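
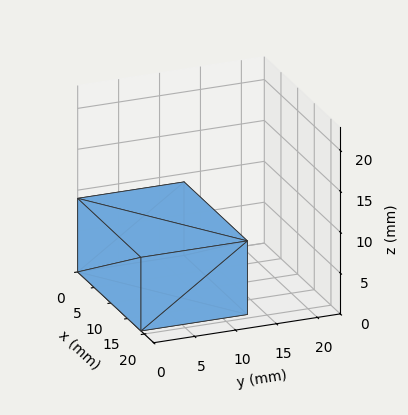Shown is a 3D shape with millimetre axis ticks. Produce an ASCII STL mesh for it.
Reading the render: the shape is a rectangular box, roughly 19 × 13 mm footprint and 9 mm tall (dimensions read to the nearest mm from the axis ticks). For the STL, each face is triangulated and given an outward normal.

solid part
  facet normal 0.0000 0.0000 -1.0000
    outer loop
      vertex 19.000 13.000 0.000
      vertex 19.000 0.000 0.000
      vertex 0.000 0.000 0.000
    endloop
  endfacet
  facet normal 0.0000 0.0000 -1.0000
    outer loop
      vertex 0.000 13.000 0.000
      vertex 19.000 13.000 0.000
      vertex 0.000 0.000 0.000
    endloop
  endfacet
  facet normal 0.0000 0.0000 1.0000
    outer loop
      vertex 0.000 0.000 9.000
      vertex 19.000 0.000 9.000
      vertex 19.000 13.000 9.000
    endloop
  endfacet
  facet normal 0.0000 0.0000 1.0000
    outer loop
      vertex 0.000 0.000 9.000
      vertex 19.000 13.000 9.000
      vertex 0.000 13.000 9.000
    endloop
  endfacet
  facet normal 0.0000 -1.0000 0.0000
    outer loop
      vertex 0.000 0.000 0.000
      vertex 19.000 0.000 0.000
      vertex 19.000 0.000 9.000
    endloop
  endfacet
  facet normal 0.0000 -1.0000 0.0000
    outer loop
      vertex 0.000 0.000 0.000
      vertex 19.000 0.000 9.000
      vertex 0.000 0.000 9.000
    endloop
  endfacet
  facet normal 0.0000 1.0000 0.0000
    outer loop
      vertex 19.000 13.000 9.000
      vertex 19.000 13.000 0.000
      vertex 0.000 13.000 0.000
    endloop
  endfacet
  facet normal 0.0000 1.0000 0.0000
    outer loop
      vertex 0.000 13.000 9.000
      vertex 19.000 13.000 9.000
      vertex 0.000 13.000 0.000
    endloop
  endfacet
  facet normal -1.0000 0.0000 0.0000
    outer loop
      vertex 0.000 13.000 9.000
      vertex 0.000 13.000 0.000
      vertex 0.000 0.000 0.000
    endloop
  endfacet
  facet normal -1.0000 0.0000 0.0000
    outer loop
      vertex 0.000 0.000 9.000
      vertex 0.000 13.000 9.000
      vertex 0.000 0.000 0.000
    endloop
  endfacet
  facet normal 1.0000 0.0000 0.0000
    outer loop
      vertex 19.000 0.000 0.000
      vertex 19.000 13.000 0.000
      vertex 19.000 13.000 9.000
    endloop
  endfacet
  facet normal 1.0000 0.0000 0.0000
    outer loop
      vertex 19.000 0.000 0.000
      vertex 19.000 13.000 9.000
      vertex 19.000 0.000 9.000
    endloop
  endfacet
endsolid part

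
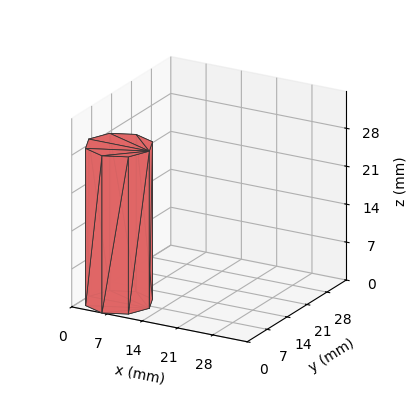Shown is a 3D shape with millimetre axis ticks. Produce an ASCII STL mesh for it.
Reading the render: the shape is a regular 8-sided prism (a cylinder approximated with 8 flat sides), circumscribed radius ≈ 6 mm, height ≈ 29 mm (dimensions read to the nearest mm from the axis ticks). For the STL, each face is triangulated and given an outward normal.

solid part
  facet normal 0.0000 0.0000 -1.0000
    outer loop
      vertex 6.00 12.00 0.00
      vertex 10.24 10.24 0.00
      vertex 12.00 6.00 0.00
    endloop
  endfacet
  facet normal 0.0000 0.0000 -1.0000
    outer loop
      vertex 1.76 10.24 0.00
      vertex 6.00 12.00 0.00
      vertex 12.00 6.00 0.00
    endloop
  endfacet
  facet normal 0.0000 0.0000 -1.0000
    outer loop
      vertex 0.00 6.00 0.00
      vertex 1.76 10.24 0.00
      vertex 12.00 6.00 0.00
    endloop
  endfacet
  facet normal 0.0000 0.0000 -1.0000
    outer loop
      vertex 1.76 1.76 0.00
      vertex 0.00 6.00 0.00
      vertex 12.00 6.00 0.00
    endloop
  endfacet
  facet normal 0.0000 0.0000 -1.0000
    outer loop
      vertex 6.00 0.00 0.00
      vertex 1.76 1.76 0.00
      vertex 12.00 6.00 0.00
    endloop
  endfacet
  facet normal 0.0000 0.0000 -1.0000
    outer loop
      vertex 10.24 1.76 0.00
      vertex 6.00 0.00 0.00
      vertex 12.00 6.00 0.00
    endloop
  endfacet
  facet normal 0.0000 0.0000 1.0000
    outer loop
      vertex 12.00 6.00 29.00
      vertex 10.24 10.24 29.00
      vertex 6.00 12.00 29.00
    endloop
  endfacet
  facet normal 0.0000 0.0000 1.0000
    outer loop
      vertex 12.00 6.00 29.00
      vertex 6.00 12.00 29.00
      vertex 1.76 10.24 29.00
    endloop
  endfacet
  facet normal 0.0000 0.0000 1.0000
    outer loop
      vertex 12.00 6.00 29.00
      vertex 1.76 10.24 29.00
      vertex 0.00 6.00 29.00
    endloop
  endfacet
  facet normal 0.0000 0.0000 1.0000
    outer loop
      vertex 12.00 6.00 29.00
      vertex 0.00 6.00 29.00
      vertex 1.76 1.76 29.00
    endloop
  endfacet
  facet normal 0.0000 0.0000 1.0000
    outer loop
      vertex 12.00 6.00 29.00
      vertex 1.76 1.76 29.00
      vertex 6.00 0.00 29.00
    endloop
  endfacet
  facet normal 0.0000 0.0000 1.0000
    outer loop
      vertex 12.00 6.00 29.00
      vertex 6.00 0.00 29.00
      vertex 10.24 1.76 29.00
    endloop
  endfacet
  facet normal 0.9236 0.3834 0.0000
    outer loop
      vertex 12.00 6.00 0.00
      vertex 10.24 10.24 0.00
      vertex 10.24 10.24 29.00
    endloop
  endfacet
  facet normal 0.9236 0.3834 0.0000
    outer loop
      vertex 12.00 6.00 0.00
      vertex 10.24 10.24 29.00
      vertex 12.00 6.00 29.00
    endloop
  endfacet
  facet normal 0.3834 0.9236 0.0000
    outer loop
      vertex 10.24 10.24 0.00
      vertex 6.00 12.00 0.00
      vertex 6.00 12.00 29.00
    endloop
  endfacet
  facet normal 0.3834 0.9236 0.0000
    outer loop
      vertex 10.24 10.24 0.00
      vertex 6.00 12.00 29.00
      vertex 10.24 10.24 29.00
    endloop
  endfacet
  facet normal -0.3834 0.9236 0.0000
    outer loop
      vertex 6.00 12.00 0.00
      vertex 1.76 10.24 0.00
      vertex 1.76 10.24 29.00
    endloop
  endfacet
  facet normal -0.3834 0.9236 0.0000
    outer loop
      vertex 6.00 12.00 0.00
      vertex 1.76 10.24 29.00
      vertex 6.00 12.00 29.00
    endloop
  endfacet
  facet normal -0.9236 0.3834 0.0000
    outer loop
      vertex 1.76 10.24 0.00
      vertex 0.00 6.00 0.00
      vertex 0.00 6.00 29.00
    endloop
  endfacet
  facet normal -0.9236 0.3834 0.0000
    outer loop
      vertex 1.76 10.24 0.00
      vertex 0.00 6.00 29.00
      vertex 1.76 10.24 29.00
    endloop
  endfacet
  facet normal -0.9236 -0.3834 0.0000
    outer loop
      vertex 0.00 6.00 0.00
      vertex 1.76 1.76 0.00
      vertex 1.76 1.76 29.00
    endloop
  endfacet
  facet normal -0.9236 -0.3834 0.0000
    outer loop
      vertex 0.00 6.00 0.00
      vertex 1.76 1.76 29.00
      vertex 0.00 6.00 29.00
    endloop
  endfacet
  facet normal -0.3834 -0.9236 0.0000
    outer loop
      vertex 1.76 1.76 0.00
      vertex 6.00 0.00 0.00
      vertex 6.00 0.00 29.00
    endloop
  endfacet
  facet normal -0.3834 -0.9236 0.0000
    outer loop
      vertex 1.76 1.76 0.00
      vertex 6.00 0.00 29.00
      vertex 1.76 1.76 29.00
    endloop
  endfacet
  facet normal 0.3834 -0.9236 0.0000
    outer loop
      vertex 6.00 0.00 0.00
      vertex 10.24 1.76 0.00
      vertex 10.24 1.76 29.00
    endloop
  endfacet
  facet normal 0.3834 -0.9236 0.0000
    outer loop
      vertex 6.00 0.00 0.00
      vertex 10.24 1.76 29.00
      vertex 6.00 0.00 29.00
    endloop
  endfacet
  facet normal 0.9236 -0.3834 0.0000
    outer loop
      vertex 10.24 1.76 0.00
      vertex 12.00 6.00 0.00
      vertex 12.00 6.00 29.00
    endloop
  endfacet
  facet normal 0.9236 -0.3834 0.0000
    outer loop
      vertex 10.24 1.76 0.00
      vertex 12.00 6.00 29.00
      vertex 10.24 1.76 29.00
    endloop
  endfacet
endsolid part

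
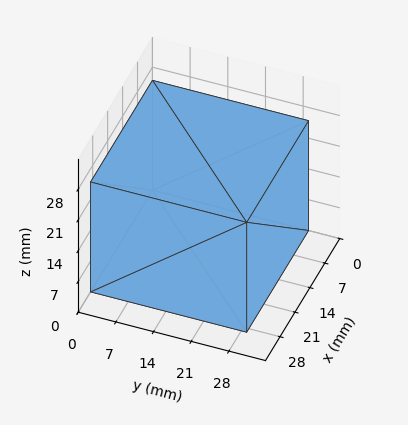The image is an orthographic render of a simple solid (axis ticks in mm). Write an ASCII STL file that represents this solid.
Reading the render: the shape is a rectangular box, roughly 29 × 29 mm footprint and 25 mm tall (dimensions read to the nearest mm from the axis ticks). For the STL, each face is triangulated and given an outward normal.

solid part
  facet normal 0.0000 0.0000 -1.0000
    outer loop
      vertex 29.0 29.0 0.0
      vertex 29.0 0.0 0.0
      vertex 0.0 0.0 0.0
    endloop
  endfacet
  facet normal 0.0000 0.0000 -1.0000
    outer loop
      vertex 0.0 29.0 0.0
      vertex 29.0 29.0 0.0
      vertex 0.0 0.0 0.0
    endloop
  endfacet
  facet normal 0.0000 0.0000 1.0000
    outer loop
      vertex 0.0 0.0 25.0
      vertex 29.0 0.0 25.0
      vertex 29.0 29.0 25.0
    endloop
  endfacet
  facet normal 0.0000 0.0000 1.0000
    outer loop
      vertex 0.0 0.0 25.0
      vertex 29.0 29.0 25.0
      vertex 0.0 29.0 25.0
    endloop
  endfacet
  facet normal 0.0000 -1.0000 0.0000
    outer loop
      vertex 0.0 0.0 0.0
      vertex 29.0 0.0 0.0
      vertex 29.0 0.0 25.0
    endloop
  endfacet
  facet normal 0.0000 -1.0000 0.0000
    outer loop
      vertex 0.0 0.0 0.0
      vertex 29.0 0.0 25.0
      vertex 0.0 0.0 25.0
    endloop
  endfacet
  facet normal 0.0000 1.0000 0.0000
    outer loop
      vertex 29.0 29.0 25.0
      vertex 29.0 29.0 0.0
      vertex 0.0 29.0 0.0
    endloop
  endfacet
  facet normal 0.0000 1.0000 0.0000
    outer loop
      vertex 0.0 29.0 25.0
      vertex 29.0 29.0 25.0
      vertex 0.0 29.0 0.0
    endloop
  endfacet
  facet normal -1.0000 0.0000 0.0000
    outer loop
      vertex 0.0 29.0 25.0
      vertex 0.0 29.0 0.0
      vertex 0.0 0.0 0.0
    endloop
  endfacet
  facet normal -1.0000 0.0000 0.0000
    outer loop
      vertex 0.0 0.0 25.0
      vertex 0.0 29.0 25.0
      vertex 0.0 0.0 0.0
    endloop
  endfacet
  facet normal 1.0000 0.0000 0.0000
    outer loop
      vertex 29.0 0.0 0.0
      vertex 29.0 29.0 0.0
      vertex 29.0 29.0 25.0
    endloop
  endfacet
  facet normal 1.0000 0.0000 0.0000
    outer loop
      vertex 29.0 0.0 0.0
      vertex 29.0 29.0 25.0
      vertex 29.0 0.0 25.0
    endloop
  endfacet
endsolid part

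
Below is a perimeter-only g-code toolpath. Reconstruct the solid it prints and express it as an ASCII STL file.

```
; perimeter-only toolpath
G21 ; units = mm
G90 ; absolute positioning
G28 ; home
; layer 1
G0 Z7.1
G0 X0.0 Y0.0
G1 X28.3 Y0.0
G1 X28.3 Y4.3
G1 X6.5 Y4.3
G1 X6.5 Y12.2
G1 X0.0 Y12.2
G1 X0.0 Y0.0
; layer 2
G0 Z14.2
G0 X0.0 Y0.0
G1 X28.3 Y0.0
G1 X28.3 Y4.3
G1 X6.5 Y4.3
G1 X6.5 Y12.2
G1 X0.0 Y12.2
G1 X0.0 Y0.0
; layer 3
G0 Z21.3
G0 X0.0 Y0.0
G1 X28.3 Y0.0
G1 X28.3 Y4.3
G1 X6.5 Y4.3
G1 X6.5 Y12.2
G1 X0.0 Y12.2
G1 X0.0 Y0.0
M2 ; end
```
solid part
  facet normal 0.0000 0.0000 -1.0000
    outer loop
      vertex 28.3 4.3 0.0
      vertex 28.3 0.0 0.0
      vertex 0.0 0.0 0.0
    endloop
  endfacet
  facet normal 0.0000 0.0000 -1.0000
    outer loop
      vertex 6.5 4.3 0.0
      vertex 28.3 4.3 0.0
      vertex 0.0 0.0 0.0
    endloop
  endfacet
  facet normal 0.0000 0.0000 -1.0000
    outer loop
      vertex 6.5 12.2 0.0
      vertex 6.5 4.3 0.0
      vertex 0.0 0.0 0.0
    endloop
  endfacet
  facet normal 0.0000 0.0000 -1.0000
    outer loop
      vertex 0.0 12.2 0.0
      vertex 6.5 12.2 0.0
      vertex 0.0 0.0 0.0
    endloop
  endfacet
  facet normal 0.0000 0.0000 1.0000
    outer loop
      vertex 0.0 0.0 21.3
      vertex 28.3 0.0 21.3
      vertex 28.3 4.3 21.3
    endloop
  endfacet
  facet normal 0.0000 0.0000 1.0000
    outer loop
      vertex 0.0 0.0 21.3
      vertex 28.3 4.3 21.3
      vertex 6.5 4.3 21.3
    endloop
  endfacet
  facet normal 0.0000 0.0000 1.0000
    outer loop
      vertex 0.0 0.0 21.3
      vertex 6.5 4.3 21.3
      vertex 6.5 12.2 21.3
    endloop
  endfacet
  facet normal 0.0000 0.0000 1.0000
    outer loop
      vertex 0.0 0.0 21.3
      vertex 6.5 12.2 21.3
      vertex 0.0 12.2 21.3
    endloop
  endfacet
  facet normal 0.0000 -1.0000 0.0000
    outer loop
      vertex 0.0 0.0 0.0
      vertex 28.3 0.0 0.0
      vertex 28.3 0.0 21.3
    endloop
  endfacet
  facet normal 0.0000 -1.0000 0.0000
    outer loop
      vertex 0.0 0.0 0.0
      vertex 28.3 0.0 21.3
      vertex 0.0 0.0 21.3
    endloop
  endfacet
  facet normal 1.0000 0.0000 0.0000
    outer loop
      vertex 28.3 0.0 0.0
      vertex 28.3 4.3 0.0
      vertex 28.3 4.3 21.3
    endloop
  endfacet
  facet normal 1.0000 0.0000 0.0000
    outer loop
      vertex 28.3 0.0 0.0
      vertex 28.3 4.3 21.3
      vertex 28.3 0.0 21.3
    endloop
  endfacet
  facet normal 0.0000 1.0000 0.0000
    outer loop
      vertex 28.3 4.3 0.0
      vertex 6.5 4.3 0.0
      vertex 6.5 4.3 21.3
    endloop
  endfacet
  facet normal 0.0000 1.0000 0.0000
    outer loop
      vertex 28.3 4.3 0.0
      vertex 6.5 4.3 21.3
      vertex 28.3 4.3 21.3
    endloop
  endfacet
  facet normal 1.0000 0.0000 0.0000
    outer loop
      vertex 6.5 4.3 0.0
      vertex 6.5 12.2 0.0
      vertex 6.5 12.2 21.3
    endloop
  endfacet
  facet normal 1.0000 0.0000 0.0000
    outer loop
      vertex 6.5 4.3 0.0
      vertex 6.5 12.2 21.3
      vertex 6.5 4.3 21.3
    endloop
  endfacet
  facet normal 0.0000 1.0000 0.0000
    outer loop
      vertex 6.5 12.2 0.0
      vertex 0.0 12.2 0.0
      vertex 0.0 12.2 21.3
    endloop
  endfacet
  facet normal 0.0000 1.0000 0.0000
    outer loop
      vertex 6.5 12.2 0.0
      vertex 0.0 12.2 21.3
      vertex 6.5 12.2 21.3
    endloop
  endfacet
  facet normal -1.0000 0.0000 0.0000
    outer loop
      vertex 0.0 12.2 0.0
      vertex 0.0 0.0 0.0
      vertex 0.0 0.0 21.3
    endloop
  endfacet
  facet normal -1.0000 0.0000 0.0000
    outer loop
      vertex 0.0 12.2 0.0
      vertex 0.0 0.0 21.3
      vertex 0.0 12.2 21.3
    endloop
  endfacet
endsolid part

The G0 Z moves step by Δz≈7.1 mm. Every layer's G1 loop is the same polygon, so the solid is a straight extrusion of it from z=0 to z≈21.3. Closing with flat bottom and top caps and triangulating gives 20 facets — an L-shaped prism: outer 28.3 × 12.2 mm, arm thicknesses ≈ 4.3 mm (horizontal) and 6.5 mm (vertical), extruded 21.3 mm in z.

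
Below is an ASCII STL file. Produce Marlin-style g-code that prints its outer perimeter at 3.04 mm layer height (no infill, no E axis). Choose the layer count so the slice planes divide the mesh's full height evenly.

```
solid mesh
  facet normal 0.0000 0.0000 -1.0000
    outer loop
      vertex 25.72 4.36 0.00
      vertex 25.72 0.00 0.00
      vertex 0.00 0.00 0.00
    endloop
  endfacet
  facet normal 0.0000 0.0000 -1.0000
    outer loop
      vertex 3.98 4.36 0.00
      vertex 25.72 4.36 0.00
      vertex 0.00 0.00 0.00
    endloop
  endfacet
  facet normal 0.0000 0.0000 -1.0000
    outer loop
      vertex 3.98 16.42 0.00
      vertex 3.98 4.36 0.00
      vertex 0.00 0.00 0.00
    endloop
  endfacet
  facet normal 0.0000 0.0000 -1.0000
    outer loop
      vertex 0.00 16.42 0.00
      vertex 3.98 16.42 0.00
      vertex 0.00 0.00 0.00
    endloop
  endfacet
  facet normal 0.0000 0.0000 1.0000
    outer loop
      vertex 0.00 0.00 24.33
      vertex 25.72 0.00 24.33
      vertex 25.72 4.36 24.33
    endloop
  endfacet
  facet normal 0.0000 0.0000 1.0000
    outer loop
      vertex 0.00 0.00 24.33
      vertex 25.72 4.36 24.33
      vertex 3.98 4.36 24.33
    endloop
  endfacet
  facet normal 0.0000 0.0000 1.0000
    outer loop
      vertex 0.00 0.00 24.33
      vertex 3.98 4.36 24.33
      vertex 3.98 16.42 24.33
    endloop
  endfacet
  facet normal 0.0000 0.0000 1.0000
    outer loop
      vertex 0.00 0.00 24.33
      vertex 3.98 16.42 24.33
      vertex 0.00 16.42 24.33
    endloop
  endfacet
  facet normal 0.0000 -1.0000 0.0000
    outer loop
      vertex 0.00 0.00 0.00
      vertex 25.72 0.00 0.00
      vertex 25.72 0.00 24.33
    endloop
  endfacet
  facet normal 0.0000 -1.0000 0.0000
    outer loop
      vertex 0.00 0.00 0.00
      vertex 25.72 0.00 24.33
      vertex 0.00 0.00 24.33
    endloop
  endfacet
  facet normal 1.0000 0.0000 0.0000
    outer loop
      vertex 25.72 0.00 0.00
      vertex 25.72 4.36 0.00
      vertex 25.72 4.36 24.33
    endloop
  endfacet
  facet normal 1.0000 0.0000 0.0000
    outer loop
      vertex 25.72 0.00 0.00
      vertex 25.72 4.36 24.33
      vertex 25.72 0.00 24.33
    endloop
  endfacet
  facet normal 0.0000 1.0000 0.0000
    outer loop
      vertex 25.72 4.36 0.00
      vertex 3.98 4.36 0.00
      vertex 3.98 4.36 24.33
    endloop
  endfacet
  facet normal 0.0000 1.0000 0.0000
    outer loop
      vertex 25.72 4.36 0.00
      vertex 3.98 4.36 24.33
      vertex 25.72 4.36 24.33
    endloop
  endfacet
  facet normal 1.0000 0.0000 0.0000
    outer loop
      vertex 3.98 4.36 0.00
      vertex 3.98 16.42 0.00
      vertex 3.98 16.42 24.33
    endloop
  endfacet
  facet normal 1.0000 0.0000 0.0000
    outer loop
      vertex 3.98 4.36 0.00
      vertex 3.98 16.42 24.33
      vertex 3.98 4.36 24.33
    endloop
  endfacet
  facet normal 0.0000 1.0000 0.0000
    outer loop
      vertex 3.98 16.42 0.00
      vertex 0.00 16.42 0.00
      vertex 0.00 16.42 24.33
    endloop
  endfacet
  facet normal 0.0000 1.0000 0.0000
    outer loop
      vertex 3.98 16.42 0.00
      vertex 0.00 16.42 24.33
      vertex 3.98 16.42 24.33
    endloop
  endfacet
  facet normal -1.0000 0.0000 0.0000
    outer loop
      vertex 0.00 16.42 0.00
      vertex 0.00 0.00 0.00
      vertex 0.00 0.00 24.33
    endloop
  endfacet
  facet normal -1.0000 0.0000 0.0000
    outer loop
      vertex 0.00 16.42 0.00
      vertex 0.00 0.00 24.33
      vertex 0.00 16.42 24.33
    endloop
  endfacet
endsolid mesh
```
; perimeter-only toolpath
G21 ; units = mm
G90 ; absolute positioning
G28 ; home
; layer 1
G0 Z3.04
G0 X0.00 Y0.00
G1 X25.72 Y0.00
G1 X25.72 Y4.36
G1 X3.98 Y4.36
G1 X3.98 Y16.42
G1 X0.00 Y16.42
G1 X0.00 Y0.00
; layer 2
G0 Z6.08
G0 X0.00 Y0.00
G1 X25.72 Y0.00
G1 X25.72 Y4.36
G1 X3.98 Y4.36
G1 X3.98 Y16.42
G1 X0.00 Y16.42
G1 X0.00 Y0.00
; layer 3
G0 Z9.12
G0 X0.00 Y0.00
G1 X25.72 Y0.00
G1 X25.72 Y4.36
G1 X3.98 Y4.36
G1 X3.98 Y16.42
G1 X0.00 Y16.42
G1 X0.00 Y0.00
; layer 4
G0 Z12.16
G0 X0.00 Y0.00
G1 X25.72 Y0.00
G1 X25.72 Y4.36
G1 X3.98 Y4.36
G1 X3.98 Y16.42
G1 X0.00 Y16.42
G1 X0.00 Y0.00
; layer 5
G0 Z15.21
G0 X0.00 Y0.00
G1 X25.72 Y0.00
G1 X25.72 Y4.36
G1 X3.98 Y4.36
G1 X3.98 Y16.42
G1 X0.00 Y16.42
G1 X0.00 Y0.00
; layer 6
G0 Z18.25
G0 X0.00 Y0.00
G1 X25.72 Y0.00
G1 X25.72 Y4.36
G1 X3.98 Y4.36
G1 X3.98 Y16.42
G1 X0.00 Y16.42
G1 X0.00 Y0.00
; layer 7
G0 Z21.29
G0 X0.00 Y0.00
G1 X25.72 Y0.00
G1 X25.72 Y4.36
G1 X3.98 Y4.36
G1 X3.98 Y16.42
G1 X0.00 Y16.42
G1 X0.00 Y0.00
; layer 8
G0 Z24.33
G0 X0.00 Y0.00
G1 X25.72 Y0.00
G1 X25.72 Y4.36
G1 X3.98 Y4.36
G1 X3.98 Y16.42
G1 X0.00 Y16.42
G1 X0.00 Y0.00
M2 ; end

The solid is an L-shaped prism: outer 25.7 × 16.4 mm, arm thicknesses ≈ 4.36 mm (horizontal) and 3.98 mm (vertical), extruded 24.3 mm in z. Slicing at Δz = 3.04 mm — 8 equal slices spanning the solid's height, so layer i sits at z = i·h/8 — gives 8 non-empty perimeters. Each is a 6-segment closed polygon; G0 lifts to the layer z and rapids to the start vertex, then G1 traces the edges.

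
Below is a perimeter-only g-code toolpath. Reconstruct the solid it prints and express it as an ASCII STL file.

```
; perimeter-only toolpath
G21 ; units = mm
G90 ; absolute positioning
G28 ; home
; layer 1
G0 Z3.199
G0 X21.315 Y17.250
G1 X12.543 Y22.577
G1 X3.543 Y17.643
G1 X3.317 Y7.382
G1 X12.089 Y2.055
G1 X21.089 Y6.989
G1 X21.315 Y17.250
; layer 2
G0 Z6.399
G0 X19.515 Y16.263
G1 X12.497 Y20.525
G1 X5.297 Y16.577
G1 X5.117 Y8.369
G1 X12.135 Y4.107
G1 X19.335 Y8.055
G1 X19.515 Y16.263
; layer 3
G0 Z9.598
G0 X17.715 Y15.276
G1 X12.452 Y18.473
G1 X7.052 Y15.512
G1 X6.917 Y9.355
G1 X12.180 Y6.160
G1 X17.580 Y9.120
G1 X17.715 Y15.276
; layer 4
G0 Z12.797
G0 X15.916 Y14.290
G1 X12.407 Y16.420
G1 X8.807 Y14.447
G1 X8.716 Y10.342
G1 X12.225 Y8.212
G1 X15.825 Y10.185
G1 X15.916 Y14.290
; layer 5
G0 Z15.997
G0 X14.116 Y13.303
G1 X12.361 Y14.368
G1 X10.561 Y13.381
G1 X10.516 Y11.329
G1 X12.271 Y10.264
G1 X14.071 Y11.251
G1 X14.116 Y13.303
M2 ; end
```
solid part
  facet normal 0.0000 0.0000 -1.0000
    outer loop
      vertex 1.788 18.708 0.000
      vertex 12.588 24.629 0.000
      vertex 23.115 18.237 0.000
    endloop
  endfacet
  facet normal 0.0000 0.0000 -1.0000
    outer loop
      vertex 1.517 6.395 0.000
      vertex 1.788 18.708 0.000
      vertex 23.115 18.237 0.000
    endloop
  endfacet
  facet normal 0.0000 0.0000 -1.0000
    outer loop
      vertex 12.044 0.003 0.000
      vertex 1.517 6.395 0.000
      vertex 23.115 18.237 0.000
    endloop
  endfacet
  facet normal 0.0000 0.0000 -1.0000
    outer loop
      vertex 22.844 5.924 0.000
      vertex 12.044 0.003 0.000
      vertex 23.115 18.237 0.000
    endloop
  endfacet
  facet normal 0.4537 0.7472 0.4857
    outer loop
      vertex 23.115 18.237 0.000
      vertex 12.588 24.629 0.000
      vertex 12.316 12.316 19.196
    endloop
  endfacet
  facet normal -0.4202 0.7665 0.4857
    outer loop
      vertex 12.588 24.629 0.000
      vertex 1.788 18.708 0.000
      vertex 12.316 12.316 19.196
    endloop
  endfacet
  facet normal -0.8739 0.0192 0.4857
    outer loop
      vertex 1.788 18.708 0.000
      vertex 1.517 6.395 0.000
      vertex 12.316 12.316 19.196
    endloop
  endfacet
  facet normal -0.4537 -0.7472 0.4857
    outer loop
      vertex 1.517 6.395 0.000
      vertex 12.044 0.003 0.000
      vertex 12.316 12.316 19.196
    endloop
  endfacet
  facet normal 0.4202 -0.7665 0.4857
    outer loop
      vertex 12.044 0.003 0.000
      vertex 22.844 5.924 0.000
      vertex 12.316 12.316 19.196
    endloop
  endfacet
  facet normal 0.8739 -0.0192 0.4857
    outer loop
      vertex 22.844 5.924 0.000
      vertex 23.115 18.237 0.000
      vertex 12.316 12.316 19.196
    endloop
  endfacet
endsolid part

The G0 Z moves step by Δz≈3.199 mm. The G1 loops shrink linearly with z, so the solid tapers from its base footprint up to z≈19.2. Closing with a flat bottom cap and the tapered top and triangulating gives 10 facets — a regular 6-sided pyramid, base circumscribed radius ≈ 12.3 mm, apex at z ≈ 19.2 mm.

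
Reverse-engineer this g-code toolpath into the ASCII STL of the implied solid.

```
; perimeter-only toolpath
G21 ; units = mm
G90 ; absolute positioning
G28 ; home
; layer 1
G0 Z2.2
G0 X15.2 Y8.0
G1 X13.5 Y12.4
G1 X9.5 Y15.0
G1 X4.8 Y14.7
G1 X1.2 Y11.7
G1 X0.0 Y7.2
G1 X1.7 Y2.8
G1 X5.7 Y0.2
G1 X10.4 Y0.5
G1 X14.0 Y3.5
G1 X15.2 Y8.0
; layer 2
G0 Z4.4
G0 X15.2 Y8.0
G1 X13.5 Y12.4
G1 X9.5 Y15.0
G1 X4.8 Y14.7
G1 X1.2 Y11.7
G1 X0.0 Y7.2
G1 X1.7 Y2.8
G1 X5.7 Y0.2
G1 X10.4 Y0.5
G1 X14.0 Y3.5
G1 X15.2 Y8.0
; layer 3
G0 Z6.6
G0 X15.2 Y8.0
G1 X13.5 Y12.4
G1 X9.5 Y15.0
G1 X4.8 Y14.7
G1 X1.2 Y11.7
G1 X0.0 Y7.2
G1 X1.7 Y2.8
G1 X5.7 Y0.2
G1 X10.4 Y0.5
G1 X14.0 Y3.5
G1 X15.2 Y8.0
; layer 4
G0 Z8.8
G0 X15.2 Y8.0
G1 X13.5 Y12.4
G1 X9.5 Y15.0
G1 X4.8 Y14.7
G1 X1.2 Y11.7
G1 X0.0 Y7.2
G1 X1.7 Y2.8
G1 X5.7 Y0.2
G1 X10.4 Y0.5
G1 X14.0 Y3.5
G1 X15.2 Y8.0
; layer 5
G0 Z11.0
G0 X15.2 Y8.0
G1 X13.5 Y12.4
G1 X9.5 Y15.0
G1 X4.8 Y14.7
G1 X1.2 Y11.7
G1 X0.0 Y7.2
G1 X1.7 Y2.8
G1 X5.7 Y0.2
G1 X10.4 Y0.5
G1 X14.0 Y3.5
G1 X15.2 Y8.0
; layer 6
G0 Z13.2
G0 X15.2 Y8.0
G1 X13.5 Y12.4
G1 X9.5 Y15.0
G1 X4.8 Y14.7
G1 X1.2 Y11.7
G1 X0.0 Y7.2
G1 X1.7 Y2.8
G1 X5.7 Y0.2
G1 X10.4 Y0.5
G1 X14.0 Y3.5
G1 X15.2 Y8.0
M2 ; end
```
solid part
  facet normal 0.0000 0.0000 -1.0000
    outer loop
      vertex 9.5 15.0 0.0
      vertex 13.5 12.4 0.0
      vertex 15.2 8.0 0.0
    endloop
  endfacet
  facet normal 0.0000 0.0000 -1.0000
    outer loop
      vertex 4.8 14.7 0.0
      vertex 9.5 15.0 0.0
      vertex 15.2 8.0 0.0
    endloop
  endfacet
  facet normal 0.0000 0.0000 -1.0000
    outer loop
      vertex 1.2 11.7 0.0
      vertex 4.8 14.7 0.0
      vertex 15.2 8.0 0.0
    endloop
  endfacet
  facet normal 0.0000 0.0000 -1.0000
    outer loop
      vertex 0.0 7.2 0.0
      vertex 1.2 11.7 0.0
      vertex 15.2 8.0 0.0
    endloop
  endfacet
  facet normal 0.0000 0.0000 -1.0000
    outer loop
      vertex 1.7 2.8 0.0
      vertex 0.0 7.2 0.0
      vertex 15.2 8.0 0.0
    endloop
  endfacet
  facet normal 0.0000 0.0000 -1.0000
    outer loop
      vertex 5.7 0.2 0.0
      vertex 1.7 2.8 0.0
      vertex 15.2 8.0 0.0
    endloop
  endfacet
  facet normal 0.0000 0.0000 -1.0000
    outer loop
      vertex 10.4 0.5 0.0
      vertex 5.7 0.2 0.0
      vertex 15.2 8.0 0.0
    endloop
  endfacet
  facet normal 0.0000 0.0000 -1.0000
    outer loop
      vertex 14.0 3.5 0.0
      vertex 10.4 0.5 0.0
      vertex 15.2 8.0 0.0
    endloop
  endfacet
  facet normal 0.0000 0.0000 1.0000
    outer loop
      vertex 15.2 8.0 13.2
      vertex 13.5 12.4 13.2
      vertex 9.5 15.0 13.2
    endloop
  endfacet
  facet normal 0.0000 0.0000 1.0000
    outer loop
      vertex 15.2 8.0 13.2
      vertex 9.5 15.0 13.2
      vertex 4.8 14.7 13.2
    endloop
  endfacet
  facet normal 0.0000 0.0000 1.0000
    outer loop
      vertex 15.2 8.0 13.2
      vertex 4.8 14.7 13.2
      vertex 1.2 11.7 13.2
    endloop
  endfacet
  facet normal 0.0000 0.0000 1.0000
    outer loop
      vertex 15.2 8.0 13.2
      vertex 1.2 11.7 13.2
      vertex 0.0 7.2 13.2
    endloop
  endfacet
  facet normal 0.0000 0.0000 1.0000
    outer loop
      vertex 15.2 8.0 13.2
      vertex 0.0 7.2 13.2
      vertex 1.7 2.8 13.2
    endloop
  endfacet
  facet normal 0.0000 0.0000 1.0000
    outer loop
      vertex 15.2 8.0 13.2
      vertex 1.7 2.8 13.2
      vertex 5.7 0.2 13.2
    endloop
  endfacet
  facet normal 0.0000 0.0000 1.0000
    outer loop
      vertex 15.2 8.0 13.2
      vertex 5.7 0.2 13.2
      vertex 10.4 0.5 13.2
    endloop
  endfacet
  facet normal 0.0000 0.0000 1.0000
    outer loop
      vertex 15.2 8.0 13.2
      vertex 10.4 0.5 13.2
      vertex 14.0 3.5 13.2
    endloop
  endfacet
  facet normal 0.9328 0.3604 0.0000
    outer loop
      vertex 15.2 8.0 0.0
      vertex 13.5 12.4 0.0
      vertex 13.5 12.4 13.2
    endloop
  endfacet
  facet normal 0.9328 0.3604 0.0000
    outer loop
      vertex 15.2 8.0 0.0
      vertex 13.5 12.4 13.2
      vertex 15.2 8.0 13.2
    endloop
  endfacet
  facet normal 0.5450 0.8384 0.0000
    outer loop
      vertex 13.5 12.4 0.0
      vertex 9.5 15.0 0.0
      vertex 9.5 15.0 13.2
    endloop
  endfacet
  facet normal 0.5450 0.8384 0.0000
    outer loop
      vertex 13.5 12.4 0.0
      vertex 9.5 15.0 13.2
      vertex 13.5 12.4 13.2
    endloop
  endfacet
  facet normal -0.0637 0.9980 0.0000
    outer loop
      vertex 9.5 15.0 0.0
      vertex 4.8 14.7 0.0
      vertex 4.8 14.7 13.2
    endloop
  endfacet
  facet normal -0.0637 0.9980 0.0000
    outer loop
      vertex 9.5 15.0 0.0
      vertex 4.8 14.7 13.2
      vertex 9.5 15.0 13.2
    endloop
  endfacet
  facet normal -0.6402 0.7682 0.0000
    outer loop
      vertex 4.8 14.7 0.0
      vertex 1.2 11.7 0.0
      vertex 1.2 11.7 13.2
    endloop
  endfacet
  facet normal -0.6402 0.7682 0.0000
    outer loop
      vertex 4.8 14.7 0.0
      vertex 1.2 11.7 13.2
      vertex 4.8 14.7 13.2
    endloop
  endfacet
  facet normal -0.9662 0.2577 0.0000
    outer loop
      vertex 1.2 11.7 0.0
      vertex 0.0 7.2 0.0
      vertex 0.0 7.2 13.2
    endloop
  endfacet
  facet normal -0.9662 0.2577 0.0000
    outer loop
      vertex 1.2 11.7 0.0
      vertex 0.0 7.2 13.2
      vertex 1.2 11.7 13.2
    endloop
  endfacet
  facet normal -0.9328 -0.3604 0.0000
    outer loop
      vertex 0.0 7.2 0.0
      vertex 1.7 2.8 0.0
      vertex 1.7 2.8 13.2
    endloop
  endfacet
  facet normal -0.9328 -0.3604 0.0000
    outer loop
      vertex 0.0 7.2 0.0
      vertex 1.7 2.8 13.2
      vertex 0.0 7.2 13.2
    endloop
  endfacet
  facet normal -0.5450 -0.8384 0.0000
    outer loop
      vertex 1.7 2.8 0.0
      vertex 5.7 0.2 0.0
      vertex 5.7 0.2 13.2
    endloop
  endfacet
  facet normal -0.5450 -0.8384 0.0000
    outer loop
      vertex 1.7 2.8 0.0
      vertex 5.7 0.2 13.2
      vertex 1.7 2.8 13.2
    endloop
  endfacet
  facet normal 0.0637 -0.9980 0.0000
    outer loop
      vertex 5.7 0.2 0.0
      vertex 10.4 0.5 0.0
      vertex 10.4 0.5 13.2
    endloop
  endfacet
  facet normal 0.0637 -0.9980 0.0000
    outer loop
      vertex 5.7 0.2 0.0
      vertex 10.4 0.5 13.2
      vertex 5.7 0.2 13.2
    endloop
  endfacet
  facet normal 0.6402 -0.7682 0.0000
    outer loop
      vertex 10.4 0.5 0.0
      vertex 14.0 3.5 0.0
      vertex 14.0 3.5 13.2
    endloop
  endfacet
  facet normal 0.6402 -0.7682 0.0000
    outer loop
      vertex 10.4 0.5 0.0
      vertex 14.0 3.5 13.2
      vertex 10.4 0.5 13.2
    endloop
  endfacet
  facet normal 0.9662 -0.2577 0.0000
    outer loop
      vertex 14.0 3.5 0.0
      vertex 15.2 8.0 0.0
      vertex 15.2 8.0 13.2
    endloop
  endfacet
  facet normal 0.9662 -0.2577 0.0000
    outer loop
      vertex 14.0 3.5 0.0
      vertex 15.2 8.0 13.2
      vertex 14.0 3.5 13.2
    endloop
  endfacet
endsolid part

The G0 Z moves step by Δz≈2.2 mm. Every layer's G1 loop is the same polygon, so the solid is a straight extrusion of it from z=0 to z≈13.2. Closing with flat bottom and top caps and triangulating gives 36 facets — a regular 10-sided prism (a cylinder approximated with 10 flat sides), circumscribed radius ≈ 7.6 mm, height ≈ 13.2 mm.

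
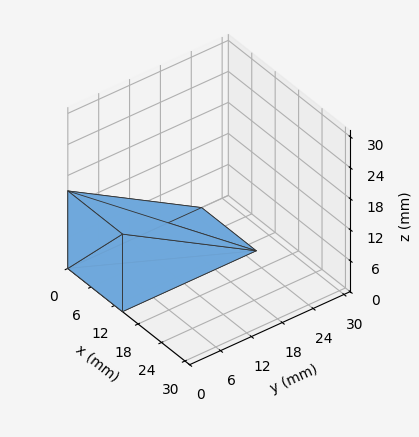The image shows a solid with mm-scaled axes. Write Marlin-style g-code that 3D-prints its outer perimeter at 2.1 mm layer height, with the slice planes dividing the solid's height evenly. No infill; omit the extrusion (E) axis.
Reading the render: the shape is a wedge (ramp): 14 × 26 mm base, rising to 15 mm along the y=0 edge and sloping linearly to z=0 at y=26 (dimensions read to the nearest mm from the axis ticks). For the g-code, the solid's height is divided into equal slices at the stated Δz and each level perimeter traced with G1 moves after a G0 lift.

; perimeter-only toolpath
G21 ; units = mm
G90 ; absolute positioning
G28 ; home
; layer 1
G0 Z2.1
G0 X0.0 Y0.0
G1 X14.0 Y0.0
G1 X14.0 Y22.3
G1 X0.0 Y22.3
G1 X0.0 Y0.0
; layer 2
G0 Z4.3
G0 X0.0 Y0.0
G1 X14.0 Y0.0
G1 X14.0 Y18.6
G1 X0.0 Y18.6
G1 X0.0 Y0.0
; layer 3
G0 Z6.4
G0 X0.0 Y0.0
G1 X14.0 Y0.0
G1 X14.0 Y14.9
G1 X0.0 Y14.9
G1 X0.0 Y0.0
; layer 4
G0 Z8.6
G0 X0.0 Y0.0
G1 X14.0 Y0.0
G1 X14.0 Y11.1
G1 X0.0 Y11.1
G1 X0.0 Y0.0
; layer 5
G0 Z10.7
G0 X0.0 Y0.0
G1 X14.0 Y0.0
G1 X14.0 Y7.4
G1 X0.0 Y7.4
G1 X0.0 Y0.0
; layer 6
G0 Z12.9
G0 X0.0 Y0.0
G1 X14.0 Y0.0
G1 X14.0 Y3.7
G1 X0.0 Y3.7
G1 X0.0 Y0.0
M2 ; end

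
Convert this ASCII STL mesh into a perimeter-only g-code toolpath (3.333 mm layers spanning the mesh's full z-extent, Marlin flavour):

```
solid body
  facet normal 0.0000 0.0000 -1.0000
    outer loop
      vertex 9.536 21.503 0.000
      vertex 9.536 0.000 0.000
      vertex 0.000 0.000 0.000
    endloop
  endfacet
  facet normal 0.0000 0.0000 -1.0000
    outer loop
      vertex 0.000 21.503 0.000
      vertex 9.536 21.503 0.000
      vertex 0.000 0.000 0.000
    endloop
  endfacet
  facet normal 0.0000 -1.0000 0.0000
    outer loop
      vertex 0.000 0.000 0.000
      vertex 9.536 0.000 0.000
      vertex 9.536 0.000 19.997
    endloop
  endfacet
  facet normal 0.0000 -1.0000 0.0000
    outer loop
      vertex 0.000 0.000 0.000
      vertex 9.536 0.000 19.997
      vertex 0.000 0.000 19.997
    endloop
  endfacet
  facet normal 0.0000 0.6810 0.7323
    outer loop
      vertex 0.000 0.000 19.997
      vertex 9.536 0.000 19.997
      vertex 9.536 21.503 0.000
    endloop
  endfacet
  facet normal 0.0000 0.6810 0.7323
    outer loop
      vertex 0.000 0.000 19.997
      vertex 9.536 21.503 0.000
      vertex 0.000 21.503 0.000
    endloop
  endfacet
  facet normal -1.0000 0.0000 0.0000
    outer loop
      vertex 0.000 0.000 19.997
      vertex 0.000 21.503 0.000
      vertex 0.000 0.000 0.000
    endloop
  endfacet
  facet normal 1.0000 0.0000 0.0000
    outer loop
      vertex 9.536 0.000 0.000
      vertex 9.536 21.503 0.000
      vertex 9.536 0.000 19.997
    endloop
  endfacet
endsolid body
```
; perimeter-only toolpath
G21 ; units = mm
G90 ; absolute positioning
G28 ; home
; layer 1
G0 Z3.333
G0 X0.000 Y0.000
G1 X9.536 Y0.000
G1 X9.536 Y17.919
G1 X0.000 Y17.919
G1 X0.000 Y0.000
; layer 2
G0 Z6.666
G0 X0.000 Y0.000
G1 X9.536 Y0.000
G1 X9.536 Y14.335
G1 X0.000 Y14.335
G1 X0.000 Y0.000
; layer 3
G0 Z9.998
G0 X0.000 Y0.000
G1 X9.536 Y0.000
G1 X9.536 Y10.752
G1 X0.000 Y10.752
G1 X0.000 Y0.000
; layer 4
G0 Z13.331
G0 X0.000 Y0.000
G1 X9.536 Y0.000
G1 X9.536 Y7.168
G1 X0.000 Y7.168
G1 X0.000 Y0.000
; layer 5
G0 Z16.664
G0 X0.000 Y0.000
G1 X9.536 Y0.000
G1 X9.536 Y3.584
G1 X0.000 Y3.584
G1 X0.000 Y0.000
M2 ; end

The solid is a wedge (ramp): 9.54 × 21.5 mm base, rising to 20 mm along the y=0 edge and sloping linearly to z=0 at y=21.5. Slicing at Δz = 3.333 mm — 6 equal slices spanning the solid's height, so layer i sits at z = i·h/6 — gives 5 non-empty perimeters. Each is a 4-segment closed polygon; G0 lifts to the layer z and rapids to the start vertex, then G1 traces the edges. The cross-section shrinks linearly with z (the slice at the apex is degenerate and omitted).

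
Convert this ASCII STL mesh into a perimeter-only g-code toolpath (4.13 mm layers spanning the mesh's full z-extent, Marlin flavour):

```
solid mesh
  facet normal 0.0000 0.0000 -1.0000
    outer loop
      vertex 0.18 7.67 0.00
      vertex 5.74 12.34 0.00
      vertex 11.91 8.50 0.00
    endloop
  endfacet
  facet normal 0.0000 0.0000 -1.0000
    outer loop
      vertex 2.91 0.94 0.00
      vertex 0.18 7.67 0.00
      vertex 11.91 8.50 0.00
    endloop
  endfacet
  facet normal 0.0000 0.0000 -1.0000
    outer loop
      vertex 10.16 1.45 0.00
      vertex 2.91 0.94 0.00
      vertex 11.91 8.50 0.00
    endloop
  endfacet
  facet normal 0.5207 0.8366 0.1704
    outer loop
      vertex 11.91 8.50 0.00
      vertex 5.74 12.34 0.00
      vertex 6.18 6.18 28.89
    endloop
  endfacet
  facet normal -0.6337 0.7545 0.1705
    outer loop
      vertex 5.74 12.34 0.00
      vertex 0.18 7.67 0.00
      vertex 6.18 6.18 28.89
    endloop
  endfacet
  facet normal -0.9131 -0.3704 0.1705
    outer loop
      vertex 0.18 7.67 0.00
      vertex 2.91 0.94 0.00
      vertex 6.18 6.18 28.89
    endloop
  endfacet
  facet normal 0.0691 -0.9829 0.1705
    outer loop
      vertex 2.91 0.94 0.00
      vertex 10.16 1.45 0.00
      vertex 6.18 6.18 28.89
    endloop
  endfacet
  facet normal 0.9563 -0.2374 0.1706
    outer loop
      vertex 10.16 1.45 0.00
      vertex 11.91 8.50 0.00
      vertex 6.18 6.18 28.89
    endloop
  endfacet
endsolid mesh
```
; perimeter-only toolpath
G21 ; units = mm
G90 ; absolute positioning
G28 ; home
; layer 1
G0 Z4.13
G0 X11.09 Y8.17
G1 X5.80 Y11.46
G1 X1.04 Y7.46
G1 X3.38 Y1.69
G1 X9.59 Y2.13
G1 X11.09 Y8.17
; layer 2
G0 Z8.25
G0 X10.27 Y7.84
G1 X5.87 Y10.58
G1 X1.89 Y7.24
G1 X3.84 Y2.44
G1 X9.02 Y2.80
G1 X10.27 Y7.84
; layer 3
G0 Z12.38
G0 X9.45 Y7.51
G1 X5.93 Y9.70
G1 X2.75 Y7.03
G1 X4.31 Y3.19
G1 X8.45 Y3.48
G1 X9.45 Y7.51
; layer 4
G0 Z16.51
G0 X8.64 Y7.17
G1 X5.99 Y8.82
G1 X3.61 Y6.82
G1 X4.78 Y3.93
G1 X7.89 Y4.15
G1 X8.64 Y7.17
; layer 5
G0 Z20.64
G0 X7.82 Y6.84
G1 X6.05 Y7.94
G1 X4.47 Y6.61
G1 X5.25 Y4.68
G1 X7.32 Y4.83
G1 X7.82 Y6.84
; layer 6
G0 Z24.76
G0 X7.00 Y6.51
G1 X6.12 Y7.06
G1 X5.32 Y6.39
G1 X5.71 Y5.43
G1 X6.75 Y5.50
G1 X7.00 Y6.51
M2 ; end

The solid is a regular 5-sided pyramid, base circumscribed radius ≈ 6.18 mm, apex at z ≈ 28.9 mm. Slicing at Δz = 4.13 mm — 7 equal slices spanning the solid's height, so layer i sits at z = i·h/7 — gives 6 non-empty perimeters. Each is a 5-segment closed polygon; G0 lifts to the layer z and rapids to the start vertex, then G1 traces the edges. The cross-section shrinks linearly with z (the slice at the apex is degenerate and omitted).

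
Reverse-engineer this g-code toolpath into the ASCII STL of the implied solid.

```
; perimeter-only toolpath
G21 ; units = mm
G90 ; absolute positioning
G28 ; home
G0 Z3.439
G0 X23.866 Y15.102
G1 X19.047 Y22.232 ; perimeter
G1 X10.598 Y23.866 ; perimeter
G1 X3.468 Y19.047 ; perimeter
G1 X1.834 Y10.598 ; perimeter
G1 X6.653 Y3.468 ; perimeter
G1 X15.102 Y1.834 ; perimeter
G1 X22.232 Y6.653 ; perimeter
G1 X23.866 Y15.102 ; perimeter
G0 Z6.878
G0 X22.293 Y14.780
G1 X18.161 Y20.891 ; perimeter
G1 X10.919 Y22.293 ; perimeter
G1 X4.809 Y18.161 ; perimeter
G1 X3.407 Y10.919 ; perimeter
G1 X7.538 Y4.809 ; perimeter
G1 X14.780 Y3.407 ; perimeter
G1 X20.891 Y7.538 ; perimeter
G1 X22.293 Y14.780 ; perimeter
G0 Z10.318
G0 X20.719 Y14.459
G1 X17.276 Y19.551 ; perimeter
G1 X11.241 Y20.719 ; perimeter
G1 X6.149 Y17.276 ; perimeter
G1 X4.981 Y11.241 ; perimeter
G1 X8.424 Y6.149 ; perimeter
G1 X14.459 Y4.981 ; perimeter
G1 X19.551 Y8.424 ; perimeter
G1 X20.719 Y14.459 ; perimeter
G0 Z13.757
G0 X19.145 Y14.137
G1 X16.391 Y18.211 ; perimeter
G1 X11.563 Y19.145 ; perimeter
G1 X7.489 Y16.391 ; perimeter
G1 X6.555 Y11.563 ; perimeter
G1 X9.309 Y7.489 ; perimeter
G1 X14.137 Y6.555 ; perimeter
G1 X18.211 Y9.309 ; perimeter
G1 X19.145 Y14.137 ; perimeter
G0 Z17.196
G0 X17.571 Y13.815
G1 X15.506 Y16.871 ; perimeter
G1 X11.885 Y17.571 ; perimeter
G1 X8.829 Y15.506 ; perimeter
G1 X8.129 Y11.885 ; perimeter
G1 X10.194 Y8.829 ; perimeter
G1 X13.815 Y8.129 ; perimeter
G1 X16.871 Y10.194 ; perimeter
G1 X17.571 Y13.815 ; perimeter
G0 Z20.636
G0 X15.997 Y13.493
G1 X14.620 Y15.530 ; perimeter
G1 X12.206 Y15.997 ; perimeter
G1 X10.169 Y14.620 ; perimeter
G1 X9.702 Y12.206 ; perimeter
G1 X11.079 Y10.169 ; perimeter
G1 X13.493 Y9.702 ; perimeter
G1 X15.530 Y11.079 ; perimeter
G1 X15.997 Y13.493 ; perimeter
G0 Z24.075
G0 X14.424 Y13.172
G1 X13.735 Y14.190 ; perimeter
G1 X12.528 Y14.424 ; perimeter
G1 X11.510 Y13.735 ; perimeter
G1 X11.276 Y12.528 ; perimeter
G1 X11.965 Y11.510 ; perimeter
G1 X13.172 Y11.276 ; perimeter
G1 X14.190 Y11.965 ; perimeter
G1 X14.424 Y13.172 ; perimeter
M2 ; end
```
solid part
  facet normal 0.0000 0.0000 -1.0000
    outer loop
      vertex 10.276 25.440 0.000
      vertex 19.932 23.572 0.000
      vertex 25.440 15.424 0.000
    endloop
  endfacet
  facet normal 0.0000 0.0000 -1.0000
    outer loop
      vertex 2.128 19.932 0.000
      vertex 10.276 25.440 0.000
      vertex 25.440 15.424 0.000
    endloop
  endfacet
  facet normal 0.0000 0.0000 -1.0000
    outer loop
      vertex 0.260 10.276 0.000
      vertex 2.128 19.932 0.000
      vertex 25.440 15.424 0.000
    endloop
  endfacet
  facet normal 0.0000 0.0000 -1.0000
    outer loop
      vertex 5.768 2.128 0.000
      vertex 0.260 10.276 0.000
      vertex 25.440 15.424 0.000
    endloop
  endfacet
  facet normal 0.0000 0.0000 -1.0000
    outer loop
      vertex 15.424 0.260 0.000
      vertex 5.768 2.128 0.000
      vertex 25.440 15.424 0.000
    endloop
  endfacet
  facet normal 0.0000 0.0000 -1.0000
    outer loop
      vertex 23.572 5.768 0.000
      vertex 15.424 0.260 0.000
      vertex 25.440 15.424 0.000
    endloop
  endfacet
  facet normal 0.7607 0.5142 0.3962
    outer loop
      vertex 25.440 15.424 0.000
      vertex 19.932 23.572 0.000
      vertex 12.850 12.850 27.514
    endloop
  endfacet
  facet normal 0.1744 0.9015 0.3962
    outer loop
      vertex 19.932 23.572 0.000
      vertex 10.276 25.440 0.000
      vertex 12.850 12.850 27.514
    endloop
  endfacet
  facet normal -0.5142 0.7607 0.3962
    outer loop
      vertex 10.276 25.440 0.000
      vertex 2.128 19.932 0.000
      vertex 12.850 12.850 27.514
    endloop
  endfacet
  facet normal -0.9015 0.1744 0.3962
    outer loop
      vertex 2.128 19.932 0.000
      vertex 0.260 10.276 0.000
      vertex 12.850 12.850 27.514
    endloop
  endfacet
  facet normal -0.7607 -0.5142 0.3962
    outer loop
      vertex 0.260 10.276 0.000
      vertex 5.768 2.128 0.000
      vertex 12.850 12.850 27.514
    endloop
  endfacet
  facet normal -0.1744 -0.9015 0.3962
    outer loop
      vertex 5.768 2.128 0.000
      vertex 15.424 0.260 0.000
      vertex 12.850 12.850 27.514
    endloop
  endfacet
  facet normal 0.5142 -0.7607 0.3962
    outer loop
      vertex 15.424 0.260 0.000
      vertex 23.572 5.768 0.000
      vertex 12.850 12.850 27.514
    endloop
  endfacet
  facet normal 0.9015 -0.1744 0.3962
    outer loop
      vertex 23.572 5.768 0.000
      vertex 25.440 15.424 0.000
      vertex 12.850 12.850 27.514
    endloop
  endfacet
endsolid part

The G0 Z moves step by Δz≈3.439 mm. The G1 loops shrink linearly with z, so the solid tapers from its base footprint up to z≈27.5. Closing with a flat bottom cap and the tapered top and triangulating gives 14 facets — a regular 8-sided pyramid, base circumscribed radius ≈ 12.8 mm, apex at z ≈ 27.5 mm.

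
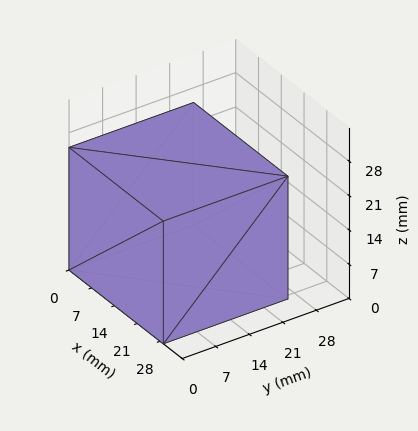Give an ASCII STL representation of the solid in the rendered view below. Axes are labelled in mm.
Reading the render: the shape is a rectangular box, roughly 29 × 26 mm footprint and 25 mm tall (dimensions read to the nearest mm from the axis ticks). For the STL, each face is triangulated and given an outward normal.

solid part
  facet normal 0.0000 0.0000 -1.0000
    outer loop
      vertex 29.00 26.00 0.00
      vertex 29.00 0.00 0.00
      vertex 0.00 0.00 0.00
    endloop
  endfacet
  facet normal 0.0000 0.0000 -1.0000
    outer loop
      vertex 0.00 26.00 0.00
      vertex 29.00 26.00 0.00
      vertex 0.00 0.00 0.00
    endloop
  endfacet
  facet normal 0.0000 0.0000 1.0000
    outer loop
      vertex 0.00 0.00 25.00
      vertex 29.00 0.00 25.00
      vertex 29.00 26.00 25.00
    endloop
  endfacet
  facet normal 0.0000 0.0000 1.0000
    outer loop
      vertex 0.00 0.00 25.00
      vertex 29.00 26.00 25.00
      vertex 0.00 26.00 25.00
    endloop
  endfacet
  facet normal 0.0000 -1.0000 0.0000
    outer loop
      vertex 0.00 0.00 0.00
      vertex 29.00 0.00 0.00
      vertex 29.00 0.00 25.00
    endloop
  endfacet
  facet normal 0.0000 -1.0000 0.0000
    outer loop
      vertex 0.00 0.00 0.00
      vertex 29.00 0.00 25.00
      vertex 0.00 0.00 25.00
    endloop
  endfacet
  facet normal 0.0000 1.0000 0.0000
    outer loop
      vertex 29.00 26.00 25.00
      vertex 29.00 26.00 0.00
      vertex 0.00 26.00 0.00
    endloop
  endfacet
  facet normal 0.0000 1.0000 0.0000
    outer loop
      vertex 0.00 26.00 25.00
      vertex 29.00 26.00 25.00
      vertex 0.00 26.00 0.00
    endloop
  endfacet
  facet normal -1.0000 0.0000 0.0000
    outer loop
      vertex 0.00 26.00 25.00
      vertex 0.00 26.00 0.00
      vertex 0.00 0.00 0.00
    endloop
  endfacet
  facet normal -1.0000 0.0000 0.0000
    outer loop
      vertex 0.00 0.00 25.00
      vertex 0.00 26.00 25.00
      vertex 0.00 0.00 0.00
    endloop
  endfacet
  facet normal 1.0000 0.0000 0.0000
    outer loop
      vertex 29.00 0.00 0.00
      vertex 29.00 26.00 0.00
      vertex 29.00 26.00 25.00
    endloop
  endfacet
  facet normal 1.0000 0.0000 0.0000
    outer loop
      vertex 29.00 0.00 0.00
      vertex 29.00 26.00 25.00
      vertex 29.00 0.00 25.00
    endloop
  endfacet
endsolid part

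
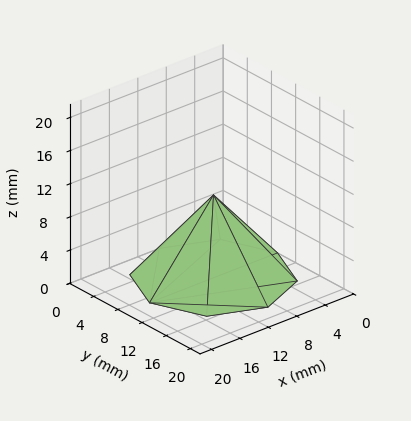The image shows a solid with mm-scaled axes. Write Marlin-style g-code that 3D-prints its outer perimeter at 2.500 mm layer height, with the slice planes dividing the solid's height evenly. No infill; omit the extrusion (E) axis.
Reading the render: the shape is a regular 8-sided pyramid, base circumscribed radius ≈ 9 mm, apex at z ≈ 10 mm (dimensions read to the nearest mm from the axis ticks). For the g-code, the solid's height is divided into equal slices at the stated Δz and each level perimeter traced with G1 moves after a G0 lift.

; perimeter-only toolpath
G21 ; units = mm
G90 ; absolute positioning
G28 ; home
; layer 1
G0 Z2.500
G0 X15.750 Y9.000
G1 X13.773 Y13.773
G1 X9.000 Y15.750
G1 X4.227 Y13.773
G1 X2.250 Y9.000
G1 X4.227 Y4.227
G1 X9.000 Y2.250
G1 X13.773 Y4.227
G1 X15.750 Y9.000
; layer 2
G0 Z5.000
G0 X13.500 Y9.000
G1 X12.182 Y12.182
G1 X9.000 Y13.500
G1 X5.818 Y12.182
G1 X4.500 Y9.000
G1 X5.818 Y5.818
G1 X9.000 Y4.500
G1 X12.182 Y5.818
G1 X13.500 Y9.000
; layer 3
G0 Z7.500
G0 X11.250 Y9.000
G1 X10.591 Y10.591
G1 X9.000 Y11.250
G1 X7.409 Y10.591
G1 X6.750 Y9.000
G1 X7.409 Y7.409
G1 X9.000 Y6.750
G1 X10.591 Y7.409
G1 X11.250 Y9.000
M2 ; end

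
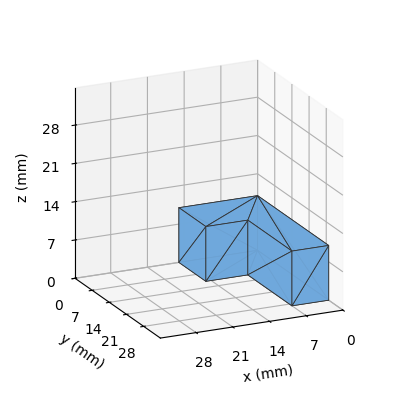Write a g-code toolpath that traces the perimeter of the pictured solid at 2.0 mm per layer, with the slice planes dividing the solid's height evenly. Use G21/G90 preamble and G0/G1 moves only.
Reading the render: the shape is an L-shaped prism: outer 15 × 29 mm, arm thicknesses ≈ 11 mm (horizontal) and 7 mm (vertical), extruded 10 mm in z (dimensions read to the nearest mm from the axis ticks). For the g-code, the solid's height is divided into equal slices at the stated Δz and each level perimeter traced with G1 moves after a G0 lift.

; perimeter-only toolpath
G21 ; units = mm
G90 ; absolute positioning
G28 ; home
; layer 1
G0 Z2.0
G0 X0.0 Y0.0
G1 X15.0 Y0.0
G1 X15.0 Y11.0
G1 X7.0 Y11.0
G1 X7.0 Y29.0
G1 X0.0 Y29.0
G1 X0.0 Y0.0
; layer 2
G0 Z4.0
G0 X0.0 Y0.0
G1 X15.0 Y0.0
G1 X15.0 Y11.0
G1 X7.0 Y11.0
G1 X7.0 Y29.0
G1 X0.0 Y29.0
G1 X0.0 Y0.0
; layer 3
G0 Z6.0
G0 X0.0 Y0.0
G1 X15.0 Y0.0
G1 X15.0 Y11.0
G1 X7.0 Y11.0
G1 X7.0 Y29.0
G1 X0.0 Y29.0
G1 X0.0 Y0.0
; layer 4
G0 Z8.0
G0 X0.0 Y0.0
G1 X15.0 Y0.0
G1 X15.0 Y11.0
G1 X7.0 Y11.0
G1 X7.0 Y29.0
G1 X0.0 Y29.0
G1 X0.0 Y0.0
; layer 5
G0 Z10.0
G0 X0.0 Y0.0
G1 X15.0 Y0.0
G1 X15.0 Y11.0
G1 X7.0 Y11.0
G1 X7.0 Y29.0
G1 X0.0 Y29.0
G1 X0.0 Y0.0
M2 ; end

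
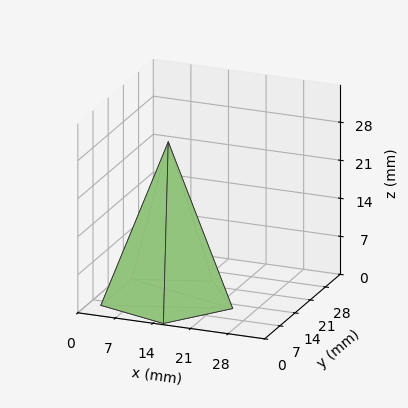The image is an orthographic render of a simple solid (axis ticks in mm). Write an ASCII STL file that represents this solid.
Reading the render: the shape is a regular 5-sided pyramid, base circumscribed radius ≈ 12 mm, apex at z ≈ 29 mm (dimensions read to the nearest mm from the axis ticks). For the STL, each face is triangulated and given an outward normal.

solid part
  facet normal 0.0000 0.0000 -1.0000
    outer loop
      vertex 2.292 19.053 0.000
      vertex 15.708 23.413 0.000
      vertex 24.000 12.000 0.000
    endloop
  endfacet
  facet normal 0.0000 0.0000 -1.0000
    outer loop
      vertex 2.292 4.947 0.000
      vertex 2.292 19.053 0.000
      vertex 24.000 12.000 0.000
    endloop
  endfacet
  facet normal 0.0000 0.0000 -1.0000
    outer loop
      vertex 15.708 0.587 0.000
      vertex 2.292 4.947 0.000
      vertex 24.000 12.000 0.000
    endloop
  endfacet
  facet normal 0.7672 0.5574 0.3175
    outer loop
      vertex 24.000 12.000 0.000
      vertex 15.708 23.413 0.000
      vertex 12.000 12.000 29.000
    endloop
  endfacet
  facet normal -0.2931 0.9018 0.3174
    outer loop
      vertex 15.708 23.413 0.000
      vertex 2.292 19.053 0.000
      vertex 12.000 12.000 29.000
    endloop
  endfacet
  facet normal -0.9483 0.0000 0.3174
    outer loop
      vertex 2.292 19.053 0.000
      vertex 2.292 4.947 0.000
      vertex 12.000 12.000 29.000
    endloop
  endfacet
  facet normal -0.2931 -0.9018 0.3174
    outer loop
      vertex 2.292 4.947 0.000
      vertex 15.708 0.587 0.000
      vertex 12.000 12.000 29.000
    endloop
  endfacet
  facet normal 0.7672 -0.5574 0.3175
    outer loop
      vertex 15.708 0.587 0.000
      vertex 24.000 12.000 0.000
      vertex 12.000 12.000 29.000
    endloop
  endfacet
endsolid part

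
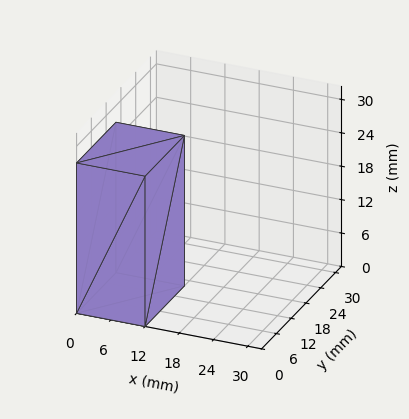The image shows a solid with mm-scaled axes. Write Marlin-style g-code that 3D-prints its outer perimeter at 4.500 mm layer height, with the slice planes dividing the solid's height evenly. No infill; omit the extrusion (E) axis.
Reading the render: the shape is a rectangular box, roughly 12 × 16 mm footprint and 27 mm tall (dimensions read to the nearest mm from the axis ticks). For the g-code, the solid's height is divided into equal slices at the stated Δz and each level perimeter traced with G1 moves after a G0 lift.

; perimeter-only toolpath
G21 ; units = mm
G90 ; absolute positioning
G28 ; home
; layer 1
G0 Z4.500
G0 X0.000 Y0.000
G1 X12.000 Y0.000
G1 X12.000 Y16.000
G1 X0.000 Y16.000
G1 X0.000 Y0.000
; layer 2
G0 Z9.000
G0 X0.000 Y0.000
G1 X12.000 Y0.000
G1 X12.000 Y16.000
G1 X0.000 Y16.000
G1 X0.000 Y0.000
; layer 3
G0 Z13.500
G0 X0.000 Y0.000
G1 X12.000 Y0.000
G1 X12.000 Y16.000
G1 X0.000 Y16.000
G1 X0.000 Y0.000
; layer 4
G0 Z18.000
G0 X0.000 Y0.000
G1 X12.000 Y0.000
G1 X12.000 Y16.000
G1 X0.000 Y16.000
G1 X0.000 Y0.000
; layer 5
G0 Z22.500
G0 X0.000 Y0.000
G1 X12.000 Y0.000
G1 X12.000 Y16.000
G1 X0.000 Y16.000
G1 X0.000 Y0.000
; layer 6
G0 Z27.000
G0 X0.000 Y0.000
G1 X12.000 Y0.000
G1 X12.000 Y16.000
G1 X0.000 Y16.000
G1 X0.000 Y0.000
M2 ; end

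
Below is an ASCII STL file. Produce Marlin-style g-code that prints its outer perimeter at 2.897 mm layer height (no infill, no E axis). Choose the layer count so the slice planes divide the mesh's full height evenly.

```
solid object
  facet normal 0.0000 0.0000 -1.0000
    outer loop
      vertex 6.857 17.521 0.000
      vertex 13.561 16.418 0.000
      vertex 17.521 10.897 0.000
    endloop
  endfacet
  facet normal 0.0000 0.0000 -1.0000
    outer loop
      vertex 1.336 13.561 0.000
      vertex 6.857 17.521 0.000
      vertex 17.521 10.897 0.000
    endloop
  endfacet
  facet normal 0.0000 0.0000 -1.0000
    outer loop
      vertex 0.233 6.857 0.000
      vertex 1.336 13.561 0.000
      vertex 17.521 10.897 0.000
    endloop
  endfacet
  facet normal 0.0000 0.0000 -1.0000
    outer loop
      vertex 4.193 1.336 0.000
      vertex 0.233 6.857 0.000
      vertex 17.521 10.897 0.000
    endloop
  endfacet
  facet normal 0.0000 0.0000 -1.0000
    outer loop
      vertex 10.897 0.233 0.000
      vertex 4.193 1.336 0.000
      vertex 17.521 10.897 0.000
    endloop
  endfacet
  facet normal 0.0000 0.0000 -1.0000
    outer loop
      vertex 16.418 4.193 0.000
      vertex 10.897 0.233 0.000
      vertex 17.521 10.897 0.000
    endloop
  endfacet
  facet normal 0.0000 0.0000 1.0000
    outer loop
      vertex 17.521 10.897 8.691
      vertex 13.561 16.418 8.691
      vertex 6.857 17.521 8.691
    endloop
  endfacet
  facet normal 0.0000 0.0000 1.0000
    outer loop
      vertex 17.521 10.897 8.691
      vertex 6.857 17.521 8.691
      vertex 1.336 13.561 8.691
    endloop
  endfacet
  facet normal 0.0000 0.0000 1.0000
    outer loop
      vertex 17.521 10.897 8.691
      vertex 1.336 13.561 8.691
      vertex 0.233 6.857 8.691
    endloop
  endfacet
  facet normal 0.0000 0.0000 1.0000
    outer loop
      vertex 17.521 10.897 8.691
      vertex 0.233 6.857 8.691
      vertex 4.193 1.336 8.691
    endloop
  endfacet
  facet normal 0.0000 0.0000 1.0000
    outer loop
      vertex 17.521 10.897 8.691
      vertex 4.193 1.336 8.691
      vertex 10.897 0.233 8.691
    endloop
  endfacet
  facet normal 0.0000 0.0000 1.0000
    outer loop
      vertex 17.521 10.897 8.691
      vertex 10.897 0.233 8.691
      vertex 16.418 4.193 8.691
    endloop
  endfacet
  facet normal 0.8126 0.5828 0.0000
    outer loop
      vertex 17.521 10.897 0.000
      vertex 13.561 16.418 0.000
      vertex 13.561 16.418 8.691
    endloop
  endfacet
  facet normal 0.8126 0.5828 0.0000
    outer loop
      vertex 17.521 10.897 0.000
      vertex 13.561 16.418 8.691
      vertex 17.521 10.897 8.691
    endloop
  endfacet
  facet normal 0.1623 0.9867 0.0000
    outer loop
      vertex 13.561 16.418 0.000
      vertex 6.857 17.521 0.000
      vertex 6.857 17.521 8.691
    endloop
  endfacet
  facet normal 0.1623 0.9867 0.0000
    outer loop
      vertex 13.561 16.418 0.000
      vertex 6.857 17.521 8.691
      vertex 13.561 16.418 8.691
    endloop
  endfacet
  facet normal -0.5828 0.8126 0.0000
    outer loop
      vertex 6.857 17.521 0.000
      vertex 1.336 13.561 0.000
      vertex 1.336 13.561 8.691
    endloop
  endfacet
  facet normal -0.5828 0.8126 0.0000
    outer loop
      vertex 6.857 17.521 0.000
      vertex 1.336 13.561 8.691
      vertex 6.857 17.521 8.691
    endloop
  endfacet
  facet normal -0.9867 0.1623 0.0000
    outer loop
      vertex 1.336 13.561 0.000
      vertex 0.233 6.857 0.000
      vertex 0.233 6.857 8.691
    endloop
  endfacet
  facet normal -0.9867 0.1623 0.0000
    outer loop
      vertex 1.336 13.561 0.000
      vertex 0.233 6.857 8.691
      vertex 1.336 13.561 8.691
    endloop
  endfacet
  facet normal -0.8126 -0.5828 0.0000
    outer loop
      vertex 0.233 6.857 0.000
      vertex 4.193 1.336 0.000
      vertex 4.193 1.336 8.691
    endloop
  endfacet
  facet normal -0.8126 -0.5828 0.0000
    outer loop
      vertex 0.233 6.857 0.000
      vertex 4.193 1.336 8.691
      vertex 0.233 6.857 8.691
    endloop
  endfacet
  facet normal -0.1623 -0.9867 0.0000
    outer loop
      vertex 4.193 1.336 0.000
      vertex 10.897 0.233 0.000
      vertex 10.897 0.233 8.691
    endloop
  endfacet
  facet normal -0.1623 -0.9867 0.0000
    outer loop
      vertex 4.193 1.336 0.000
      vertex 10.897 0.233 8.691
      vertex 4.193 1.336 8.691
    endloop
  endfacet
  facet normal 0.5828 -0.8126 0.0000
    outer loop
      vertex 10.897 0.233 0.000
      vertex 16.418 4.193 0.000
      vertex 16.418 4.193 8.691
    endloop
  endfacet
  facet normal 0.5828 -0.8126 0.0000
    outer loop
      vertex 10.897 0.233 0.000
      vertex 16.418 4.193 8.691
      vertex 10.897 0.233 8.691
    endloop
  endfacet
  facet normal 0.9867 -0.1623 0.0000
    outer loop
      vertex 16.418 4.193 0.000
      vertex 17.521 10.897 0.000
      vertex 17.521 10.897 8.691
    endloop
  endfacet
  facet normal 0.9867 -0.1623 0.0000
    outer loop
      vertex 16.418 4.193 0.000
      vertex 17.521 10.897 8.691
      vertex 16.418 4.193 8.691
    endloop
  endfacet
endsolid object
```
; perimeter-only toolpath
G21 ; units = mm
G90 ; absolute positioning
G28 ; home
; layer 1
G0 Z2.897
G0 X17.521 Y10.897
G1 X13.561 Y16.418
G1 X6.857 Y17.521
G1 X1.336 Y13.561
G1 X0.233 Y6.857
G1 X4.193 Y1.336
G1 X10.897 Y0.233
G1 X16.418 Y4.193
G1 X17.521 Y10.897
; layer 2
G0 Z5.794
G0 X17.521 Y10.897
G1 X13.561 Y16.418
G1 X6.857 Y17.521
G1 X1.336 Y13.561
G1 X0.233 Y6.857
G1 X4.193 Y1.336
G1 X10.897 Y0.233
G1 X16.418 Y4.193
G1 X17.521 Y10.897
; layer 3
G0 Z8.691
G0 X17.521 Y10.897
G1 X13.561 Y16.418
G1 X6.857 Y17.521
G1 X1.336 Y13.561
G1 X0.233 Y6.857
G1 X4.193 Y1.336
G1 X10.897 Y0.233
G1 X16.418 Y4.193
G1 X17.521 Y10.897
M2 ; end

The solid is a regular 8-sided prism (a cylinder approximated with 8 flat sides), circumscribed radius ≈ 8.88 mm, height ≈ 8.69 mm. Slicing at Δz = 2.897 mm — 3 equal slices spanning the solid's height, so layer i sits at z = i·h/3 — gives 3 non-empty perimeters. Each is a 8-segment closed polygon; G0 lifts to the layer z and rapids to the start vertex, then G1 traces the edges.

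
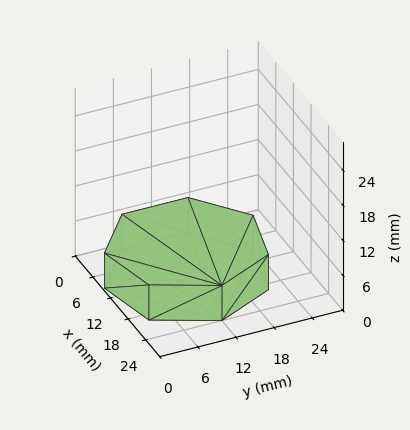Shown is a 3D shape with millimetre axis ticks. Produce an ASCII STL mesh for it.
Reading the render: the shape is a regular 7-sided prism (a cylinder approximated with 7 flat sides), circumscribed radius ≈ 12 mm, height ≈ 6 mm (dimensions read to the nearest mm from the axis ticks). For the STL, each face is triangulated and given an outward normal.

solid part
  facet normal 0.0000 0.0000 -1.0000
    outer loop
      vertex 9.3 23.7 0.0
      vertex 19.5 21.4 0.0
      vertex 24.0 12.0 0.0
    endloop
  endfacet
  facet normal 0.0000 0.0000 -1.0000
    outer loop
      vertex 1.2 17.2 0.0
      vertex 9.3 23.7 0.0
      vertex 24.0 12.0 0.0
    endloop
  endfacet
  facet normal 0.0000 0.0000 -1.0000
    outer loop
      vertex 1.2 6.8 0.0
      vertex 1.2 17.2 0.0
      vertex 24.0 12.0 0.0
    endloop
  endfacet
  facet normal 0.0000 0.0000 -1.0000
    outer loop
      vertex 9.3 0.3 0.0
      vertex 1.2 6.8 0.0
      vertex 24.0 12.0 0.0
    endloop
  endfacet
  facet normal 0.0000 0.0000 -1.0000
    outer loop
      vertex 19.5 2.6 0.0
      vertex 9.3 0.3 0.0
      vertex 24.0 12.0 0.0
    endloop
  endfacet
  facet normal 0.0000 0.0000 1.0000
    outer loop
      vertex 24.0 12.0 6.0
      vertex 19.5 21.4 6.0
      vertex 9.3 23.7 6.0
    endloop
  endfacet
  facet normal 0.0000 0.0000 1.0000
    outer loop
      vertex 24.0 12.0 6.0
      vertex 9.3 23.7 6.0
      vertex 1.2 17.2 6.0
    endloop
  endfacet
  facet normal 0.0000 0.0000 1.0000
    outer loop
      vertex 24.0 12.0 6.0
      vertex 1.2 17.2 6.0
      vertex 1.2 6.8 6.0
    endloop
  endfacet
  facet normal 0.0000 0.0000 1.0000
    outer loop
      vertex 24.0 12.0 6.0
      vertex 1.2 6.8 6.0
      vertex 9.3 0.3 6.0
    endloop
  endfacet
  facet normal 0.0000 0.0000 1.0000
    outer loop
      vertex 24.0 12.0 6.0
      vertex 9.3 0.3 6.0
      vertex 19.5 2.6 6.0
    endloop
  endfacet
  facet normal 0.9020 0.4318 0.0000
    outer loop
      vertex 24.0 12.0 0.0
      vertex 19.5 21.4 0.0
      vertex 19.5 21.4 6.0
    endloop
  endfacet
  facet normal 0.9020 0.4318 0.0000
    outer loop
      vertex 24.0 12.0 0.0
      vertex 19.5 21.4 6.0
      vertex 24.0 12.0 6.0
    endloop
  endfacet
  facet normal 0.2200 0.9755 0.0000
    outer loop
      vertex 19.5 21.4 0.0
      vertex 9.3 23.7 0.0
      vertex 9.3 23.7 6.0
    endloop
  endfacet
  facet normal 0.2200 0.9755 0.0000
    outer loop
      vertex 19.5 21.4 0.0
      vertex 9.3 23.7 6.0
      vertex 19.5 21.4 6.0
    endloop
  endfacet
  facet normal -0.6259 0.7799 0.0000
    outer loop
      vertex 9.3 23.7 0.0
      vertex 1.2 17.2 0.0
      vertex 1.2 17.2 6.0
    endloop
  endfacet
  facet normal -0.6259 0.7799 0.0000
    outer loop
      vertex 9.3 23.7 0.0
      vertex 1.2 17.2 6.0
      vertex 9.3 23.7 6.0
    endloop
  endfacet
  facet normal -1.0000 0.0000 0.0000
    outer loop
      vertex 1.2 17.2 0.0
      vertex 1.2 6.8 0.0
      vertex 1.2 6.8 6.0
    endloop
  endfacet
  facet normal -1.0000 0.0000 0.0000
    outer loop
      vertex 1.2 17.2 0.0
      vertex 1.2 6.8 6.0
      vertex 1.2 17.2 6.0
    endloop
  endfacet
  facet normal -0.6259 -0.7799 0.0000
    outer loop
      vertex 1.2 6.8 0.0
      vertex 9.3 0.3 0.0
      vertex 9.3 0.3 6.0
    endloop
  endfacet
  facet normal -0.6259 -0.7799 0.0000
    outer loop
      vertex 1.2 6.8 0.0
      vertex 9.3 0.3 6.0
      vertex 1.2 6.8 6.0
    endloop
  endfacet
  facet normal 0.2200 -0.9755 0.0000
    outer loop
      vertex 9.3 0.3 0.0
      vertex 19.5 2.6 0.0
      vertex 19.5 2.6 6.0
    endloop
  endfacet
  facet normal 0.2200 -0.9755 0.0000
    outer loop
      vertex 9.3 0.3 0.0
      vertex 19.5 2.6 6.0
      vertex 9.3 0.3 6.0
    endloop
  endfacet
  facet normal 0.9020 -0.4318 0.0000
    outer loop
      vertex 19.5 2.6 0.0
      vertex 24.0 12.0 0.0
      vertex 24.0 12.0 6.0
    endloop
  endfacet
  facet normal 0.9020 -0.4318 0.0000
    outer loop
      vertex 19.5 2.6 0.0
      vertex 24.0 12.0 6.0
      vertex 19.5 2.6 6.0
    endloop
  endfacet
endsolid part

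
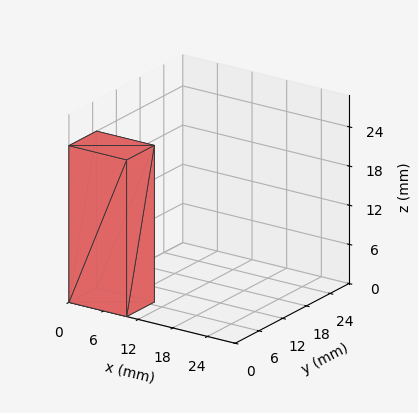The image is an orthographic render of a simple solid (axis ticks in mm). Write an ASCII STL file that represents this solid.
Reading the render: the shape is a rectangular box, roughly 10 × 7 mm footprint and 24 mm tall (dimensions read to the nearest mm from the axis ticks). For the STL, each face is triangulated and given an outward normal.

solid part
  facet normal 0.0000 0.0000 -1.0000
    outer loop
      vertex 10.0 7.0 0.0
      vertex 10.0 0.0 0.0
      vertex 0.0 0.0 0.0
    endloop
  endfacet
  facet normal 0.0000 0.0000 -1.0000
    outer loop
      vertex 0.0 7.0 0.0
      vertex 10.0 7.0 0.0
      vertex 0.0 0.0 0.0
    endloop
  endfacet
  facet normal 0.0000 0.0000 1.0000
    outer loop
      vertex 0.0 0.0 24.0
      vertex 10.0 0.0 24.0
      vertex 10.0 7.0 24.0
    endloop
  endfacet
  facet normal 0.0000 0.0000 1.0000
    outer loop
      vertex 0.0 0.0 24.0
      vertex 10.0 7.0 24.0
      vertex 0.0 7.0 24.0
    endloop
  endfacet
  facet normal 0.0000 -1.0000 0.0000
    outer loop
      vertex 0.0 0.0 0.0
      vertex 10.0 0.0 0.0
      vertex 10.0 0.0 24.0
    endloop
  endfacet
  facet normal 0.0000 -1.0000 0.0000
    outer loop
      vertex 0.0 0.0 0.0
      vertex 10.0 0.0 24.0
      vertex 0.0 0.0 24.0
    endloop
  endfacet
  facet normal 0.0000 1.0000 0.0000
    outer loop
      vertex 10.0 7.0 24.0
      vertex 10.0 7.0 0.0
      vertex 0.0 7.0 0.0
    endloop
  endfacet
  facet normal 0.0000 1.0000 0.0000
    outer loop
      vertex 0.0 7.0 24.0
      vertex 10.0 7.0 24.0
      vertex 0.0 7.0 0.0
    endloop
  endfacet
  facet normal -1.0000 0.0000 0.0000
    outer loop
      vertex 0.0 7.0 24.0
      vertex 0.0 7.0 0.0
      vertex 0.0 0.0 0.0
    endloop
  endfacet
  facet normal -1.0000 0.0000 0.0000
    outer loop
      vertex 0.0 0.0 24.0
      vertex 0.0 7.0 24.0
      vertex 0.0 0.0 0.0
    endloop
  endfacet
  facet normal 1.0000 0.0000 0.0000
    outer loop
      vertex 10.0 0.0 0.0
      vertex 10.0 7.0 0.0
      vertex 10.0 7.0 24.0
    endloop
  endfacet
  facet normal 1.0000 0.0000 0.0000
    outer loop
      vertex 10.0 0.0 0.0
      vertex 10.0 7.0 24.0
      vertex 10.0 0.0 24.0
    endloop
  endfacet
endsolid part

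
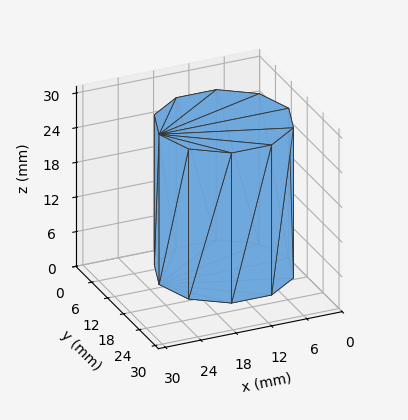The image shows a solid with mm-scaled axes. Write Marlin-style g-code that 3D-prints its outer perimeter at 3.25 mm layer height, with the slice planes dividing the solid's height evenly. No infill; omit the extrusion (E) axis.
Reading the render: the shape is a regular 10-sided prism (a cylinder approximated with 10 flat sides), circumscribed radius ≈ 11 mm, height ≈ 26 mm (dimensions read to the nearest mm from the axis ticks). For the g-code, the solid's height is divided into equal slices at the stated Δz and each level perimeter traced with G1 moves after a G0 lift.

; perimeter-only toolpath
G21 ; units = mm
G90 ; absolute positioning
G28 ; home
; layer 1
G0 Z3.25
G0 X22.00 Y11.00
G1 X19.90 Y17.47
G1 X14.40 Y21.46
G1 X7.60 Y21.46
G1 X2.10 Y17.47
G1 X0.00 Y11.00
G1 X2.10 Y4.53
G1 X7.60 Y0.54
G1 X14.40 Y0.54
G1 X19.90 Y4.53
G1 X22.00 Y11.00
; layer 2
G0 Z6.50
G0 X22.00 Y11.00
G1 X19.90 Y17.47
G1 X14.40 Y21.46
G1 X7.60 Y21.46
G1 X2.10 Y17.47
G1 X0.00 Y11.00
G1 X2.10 Y4.53
G1 X7.60 Y0.54
G1 X14.40 Y0.54
G1 X19.90 Y4.53
G1 X22.00 Y11.00
; layer 3
G0 Z9.75
G0 X22.00 Y11.00
G1 X19.90 Y17.47
G1 X14.40 Y21.46
G1 X7.60 Y21.46
G1 X2.10 Y17.47
G1 X0.00 Y11.00
G1 X2.10 Y4.53
G1 X7.60 Y0.54
G1 X14.40 Y0.54
G1 X19.90 Y4.53
G1 X22.00 Y11.00
; layer 4
G0 Z13.00
G0 X22.00 Y11.00
G1 X19.90 Y17.47
G1 X14.40 Y21.46
G1 X7.60 Y21.46
G1 X2.10 Y17.47
G1 X0.00 Y11.00
G1 X2.10 Y4.53
G1 X7.60 Y0.54
G1 X14.40 Y0.54
G1 X19.90 Y4.53
G1 X22.00 Y11.00
; layer 5
G0 Z16.25
G0 X22.00 Y11.00
G1 X19.90 Y17.47
G1 X14.40 Y21.46
G1 X7.60 Y21.46
G1 X2.10 Y17.47
G1 X0.00 Y11.00
G1 X2.10 Y4.53
G1 X7.60 Y0.54
G1 X14.40 Y0.54
G1 X19.90 Y4.53
G1 X22.00 Y11.00
; layer 6
G0 Z19.50
G0 X22.00 Y11.00
G1 X19.90 Y17.47
G1 X14.40 Y21.46
G1 X7.60 Y21.46
G1 X2.10 Y17.47
G1 X0.00 Y11.00
G1 X2.10 Y4.53
G1 X7.60 Y0.54
G1 X14.40 Y0.54
G1 X19.90 Y4.53
G1 X22.00 Y11.00
; layer 7
G0 Z22.75
G0 X22.00 Y11.00
G1 X19.90 Y17.47
G1 X14.40 Y21.46
G1 X7.60 Y21.46
G1 X2.10 Y17.47
G1 X0.00 Y11.00
G1 X2.10 Y4.53
G1 X7.60 Y0.54
G1 X14.40 Y0.54
G1 X19.90 Y4.53
G1 X22.00 Y11.00
; layer 8
G0 Z26.00
G0 X22.00 Y11.00
G1 X19.90 Y17.47
G1 X14.40 Y21.46
G1 X7.60 Y21.46
G1 X2.10 Y17.47
G1 X0.00 Y11.00
G1 X2.10 Y4.53
G1 X7.60 Y0.54
G1 X14.40 Y0.54
G1 X19.90 Y4.53
G1 X22.00 Y11.00
M2 ; end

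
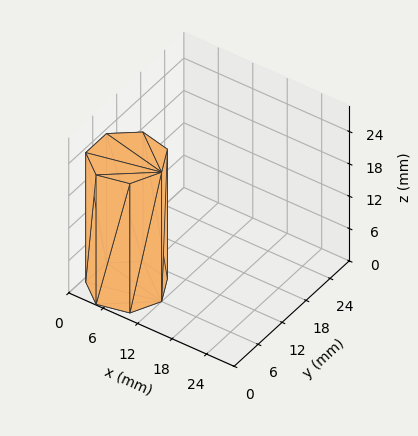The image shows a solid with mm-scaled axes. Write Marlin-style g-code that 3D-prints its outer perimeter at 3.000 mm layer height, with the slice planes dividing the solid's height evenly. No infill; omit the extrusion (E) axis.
Reading the render: the shape is a regular 7-sided prism (a cylinder approximated with 7 flat sides), circumscribed radius ≈ 6 mm, height ≈ 24 mm (dimensions read to the nearest mm from the axis ticks). For the g-code, the solid's height is divided into equal slices at the stated Δz and each level perimeter traced with G1 moves after a G0 lift.

; perimeter-only toolpath
G21 ; units = mm
G90 ; absolute positioning
G28 ; home
; layer 1
G0 Z3.000
G0 X12.000 Y6.000
G1 X9.741 Y10.691
G1 X4.665 Y11.850
G1 X0.594 Y8.603
G1 X0.594 Y3.397
G1 X4.665 Y0.150
G1 X9.741 Y1.309
G1 X12.000 Y6.000
; layer 2
G0 Z6.000
G0 X12.000 Y6.000
G1 X9.741 Y10.691
G1 X4.665 Y11.850
G1 X0.594 Y8.603
G1 X0.594 Y3.397
G1 X4.665 Y0.150
G1 X9.741 Y1.309
G1 X12.000 Y6.000
; layer 3
G0 Z9.000
G0 X12.000 Y6.000
G1 X9.741 Y10.691
G1 X4.665 Y11.850
G1 X0.594 Y8.603
G1 X0.594 Y3.397
G1 X4.665 Y0.150
G1 X9.741 Y1.309
G1 X12.000 Y6.000
; layer 4
G0 Z12.000
G0 X12.000 Y6.000
G1 X9.741 Y10.691
G1 X4.665 Y11.850
G1 X0.594 Y8.603
G1 X0.594 Y3.397
G1 X4.665 Y0.150
G1 X9.741 Y1.309
G1 X12.000 Y6.000
; layer 5
G0 Z15.000
G0 X12.000 Y6.000
G1 X9.741 Y10.691
G1 X4.665 Y11.850
G1 X0.594 Y8.603
G1 X0.594 Y3.397
G1 X4.665 Y0.150
G1 X9.741 Y1.309
G1 X12.000 Y6.000
; layer 6
G0 Z18.000
G0 X12.000 Y6.000
G1 X9.741 Y10.691
G1 X4.665 Y11.850
G1 X0.594 Y8.603
G1 X0.594 Y3.397
G1 X4.665 Y0.150
G1 X9.741 Y1.309
G1 X12.000 Y6.000
; layer 7
G0 Z21.000
G0 X12.000 Y6.000
G1 X9.741 Y10.691
G1 X4.665 Y11.850
G1 X0.594 Y8.603
G1 X0.594 Y3.397
G1 X4.665 Y0.150
G1 X9.741 Y1.309
G1 X12.000 Y6.000
; layer 8
G0 Z24.000
G0 X12.000 Y6.000
G1 X9.741 Y10.691
G1 X4.665 Y11.850
G1 X0.594 Y8.603
G1 X0.594 Y3.397
G1 X4.665 Y0.150
G1 X9.741 Y1.309
G1 X12.000 Y6.000
M2 ; end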